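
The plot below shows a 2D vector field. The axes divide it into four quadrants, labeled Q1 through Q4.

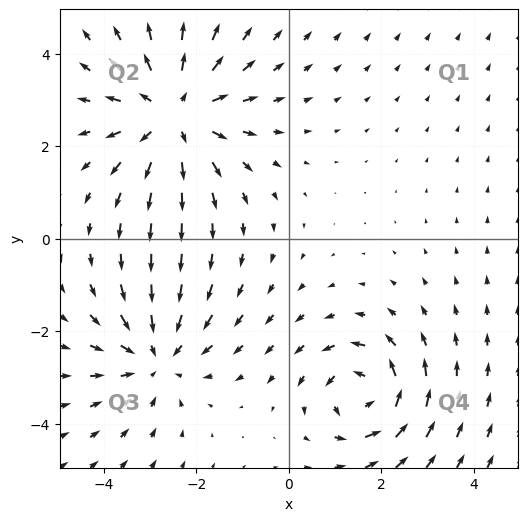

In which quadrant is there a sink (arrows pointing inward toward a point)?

The sink sits at approximately (-2.9, -2.6), which lies in quadrant Q3. The divergence there is about -3, negative as expected for a sink.

Q3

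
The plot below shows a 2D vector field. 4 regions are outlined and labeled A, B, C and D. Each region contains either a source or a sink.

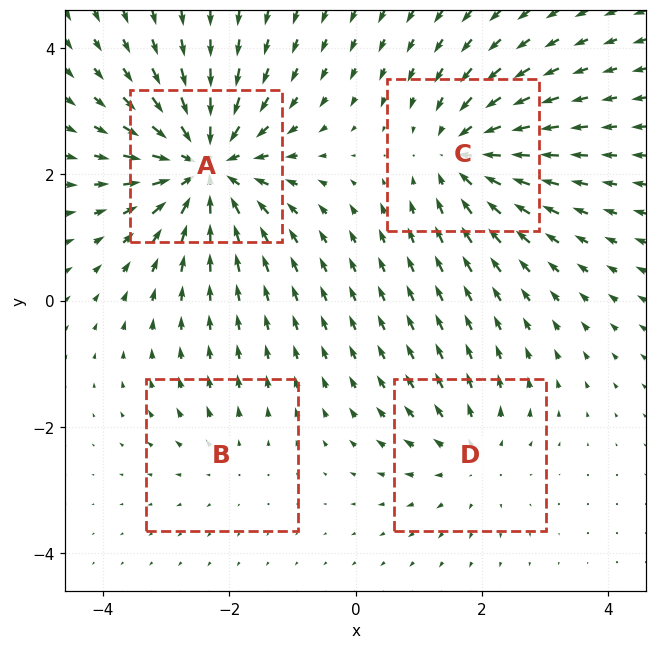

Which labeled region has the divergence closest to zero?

B

Divergence at each region's feature centre — A: about -8, B: about +2, C: about -5, D: about +3. Region B is closest to zero.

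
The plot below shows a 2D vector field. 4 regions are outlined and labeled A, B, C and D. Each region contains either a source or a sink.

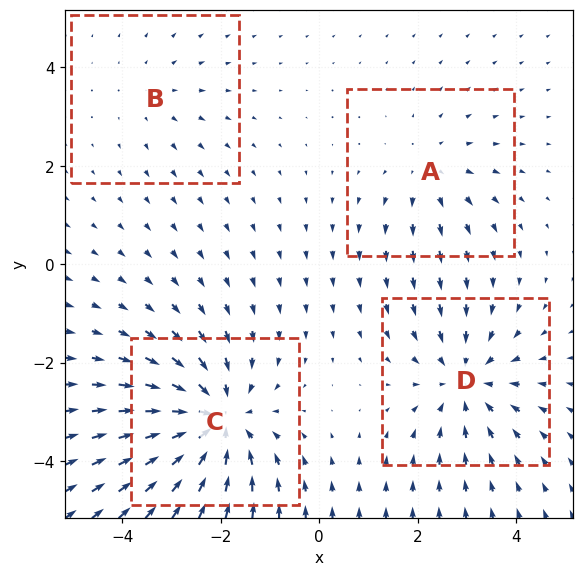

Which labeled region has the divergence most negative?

C

Divergence at each region's feature centre — A: about +3, B: about +2, C: about -6, D: about -4. Region C is most negative.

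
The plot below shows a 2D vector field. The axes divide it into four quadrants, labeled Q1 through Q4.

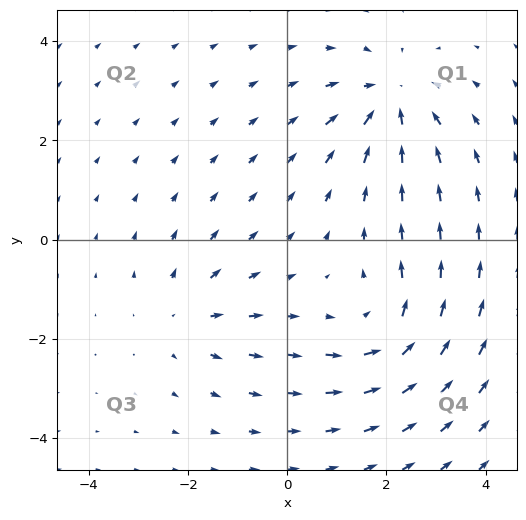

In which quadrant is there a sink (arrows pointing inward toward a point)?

Q1

The sink sits at approximately (2.1, 2.8), which lies in quadrant Q1. The divergence there is about -5, negative as expected for a sink.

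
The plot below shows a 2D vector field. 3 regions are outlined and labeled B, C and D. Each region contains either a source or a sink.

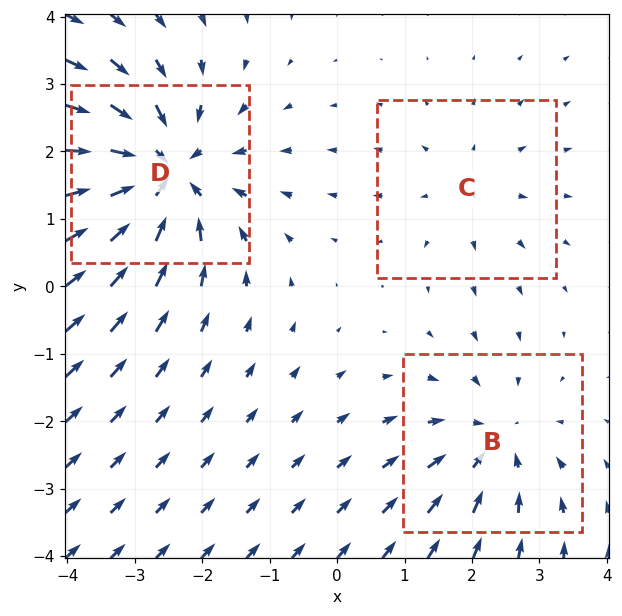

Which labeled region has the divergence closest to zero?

Divergence at each region's feature centre — B: about -3, C: about +2, D: about -5. Region C is closest to zero.

C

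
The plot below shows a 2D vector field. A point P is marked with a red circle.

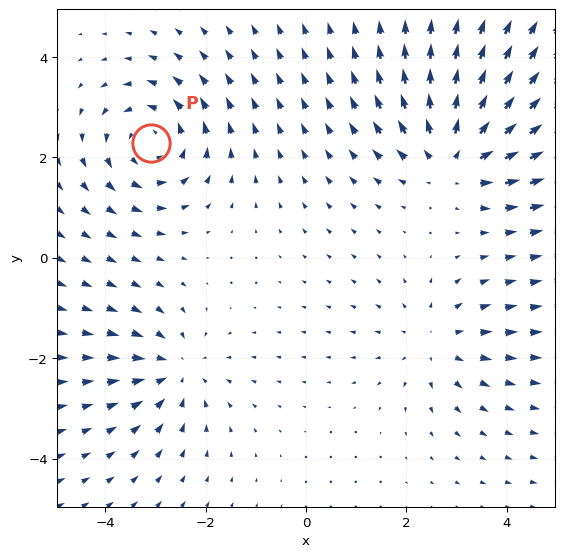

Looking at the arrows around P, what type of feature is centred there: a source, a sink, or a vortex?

vortex

At P (-3.1, 2.3) the arrows circulate counterclockwise. Divergence ≈0, curl about +5 — near-zero divergence with nonzero curl is a vortex.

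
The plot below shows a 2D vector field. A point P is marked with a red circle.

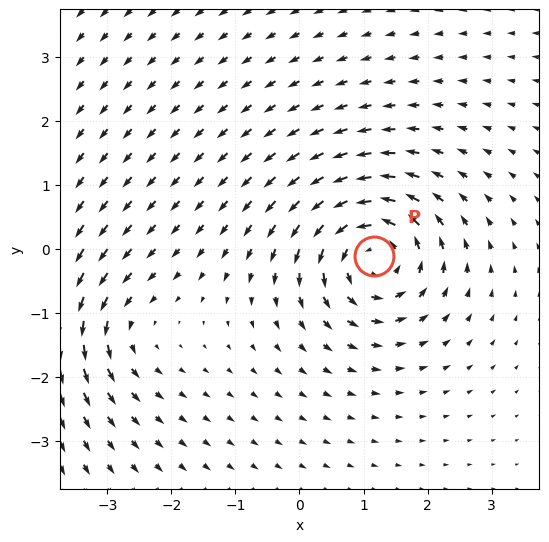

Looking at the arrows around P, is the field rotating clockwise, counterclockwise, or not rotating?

Near P at (1.2, -0.1) the arrows circulate counterclockwise. The curl (z-component) there is about +6; positive curl means counterclockwise rotation.

counterclockwise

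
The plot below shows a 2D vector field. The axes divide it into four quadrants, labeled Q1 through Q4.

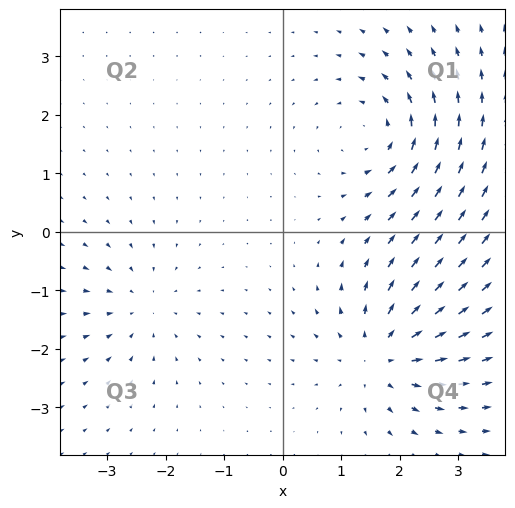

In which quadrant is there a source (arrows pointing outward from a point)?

Q4

The source sits at approximately (1.7, -2.1), which lies in quadrant Q4. The divergence there is about +6, positive as expected for a source.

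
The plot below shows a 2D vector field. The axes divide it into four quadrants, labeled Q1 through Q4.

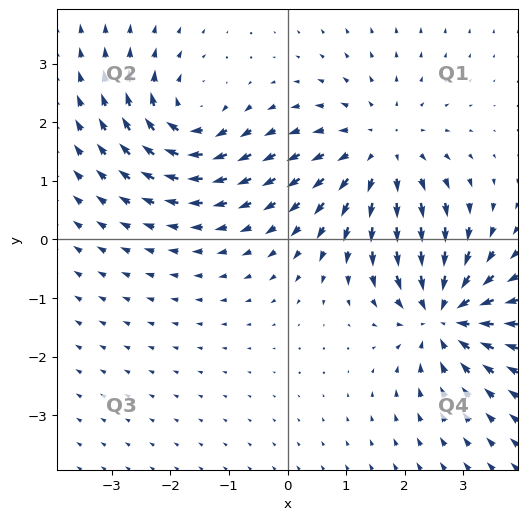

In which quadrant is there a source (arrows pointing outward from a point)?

The source sits at approximately (1.6, 1.5), which lies in quadrant Q1. The divergence there is about +3, positive as expected for a source.

Q1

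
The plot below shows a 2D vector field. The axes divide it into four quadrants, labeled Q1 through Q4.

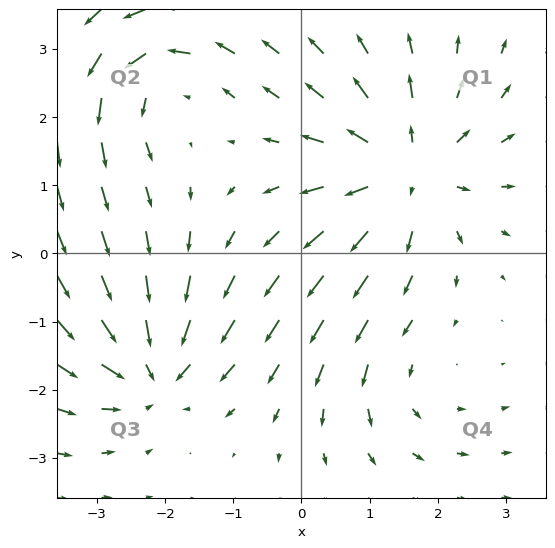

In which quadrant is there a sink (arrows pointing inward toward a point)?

Q3

The sink sits at approximately (-2.2, -1.7), which lies in quadrant Q3. The divergence there is about -5, negative as expected for a sink.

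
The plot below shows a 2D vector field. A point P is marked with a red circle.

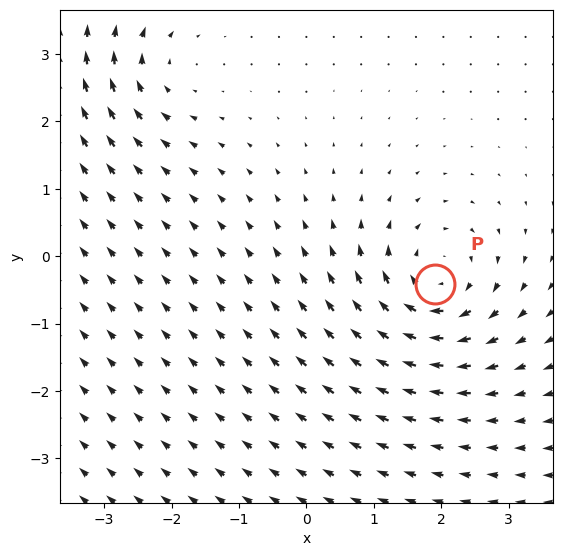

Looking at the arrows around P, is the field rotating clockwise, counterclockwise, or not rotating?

Near P at (1.9, -0.4) the arrows circulate clockwise. The curl (z-component) there is about -5; negative curl means clockwise rotation.

clockwise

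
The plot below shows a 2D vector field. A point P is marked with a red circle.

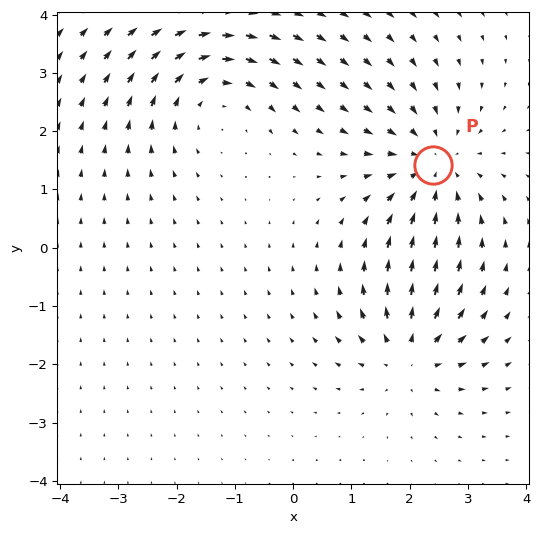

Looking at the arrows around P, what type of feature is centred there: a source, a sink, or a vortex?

sink

At P (2.4, 1.4) the arrows converge inward. Divergence about -4, curl ≈0 — negative divergence with near-zero curl is a sink.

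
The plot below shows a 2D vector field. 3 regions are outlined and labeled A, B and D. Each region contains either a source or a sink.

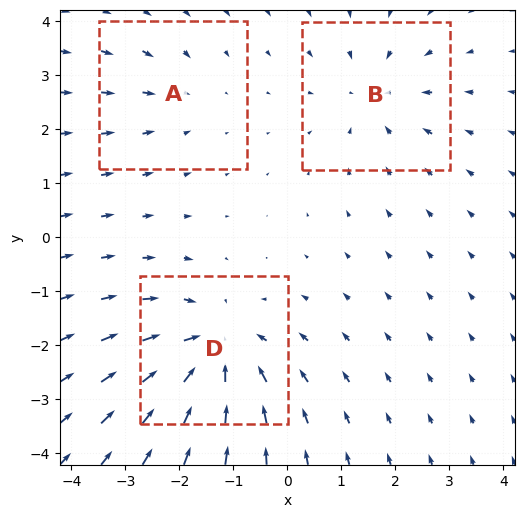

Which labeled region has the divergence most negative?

D

Divergence at each region's feature centre — A: about -2, B: about -3, D: about -4. Region D is most negative.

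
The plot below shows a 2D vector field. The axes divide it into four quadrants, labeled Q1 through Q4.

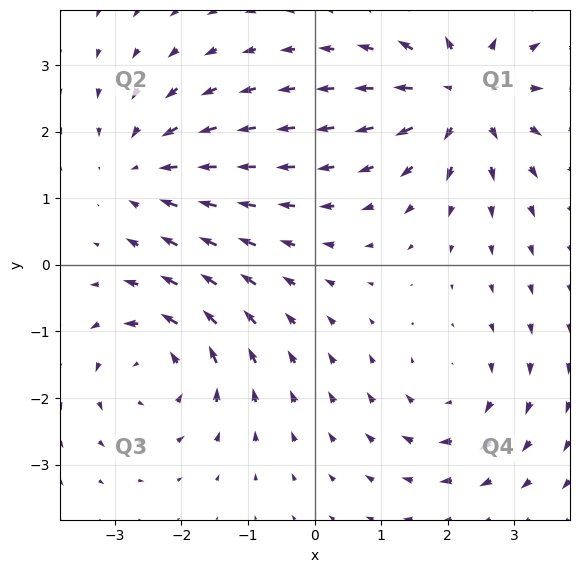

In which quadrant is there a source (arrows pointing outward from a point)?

The source sits at approximately (2.2, 2.6), which lies in quadrant Q1. The divergence there is about +5, positive as expected for a source.

Q1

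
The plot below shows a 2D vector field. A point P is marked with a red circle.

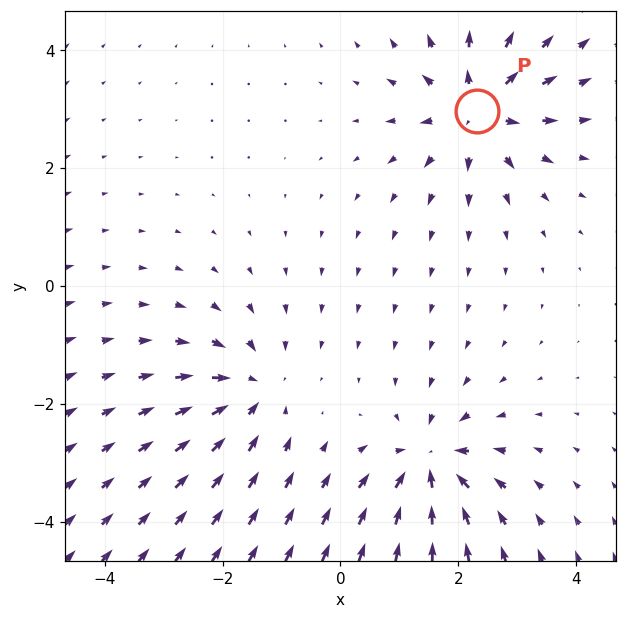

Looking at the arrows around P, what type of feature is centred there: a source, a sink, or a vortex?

source

At P (2.3, 3.0) the arrows spread outward. Divergence about +5, curl ≈0 — positive divergence with near-zero curl is a source.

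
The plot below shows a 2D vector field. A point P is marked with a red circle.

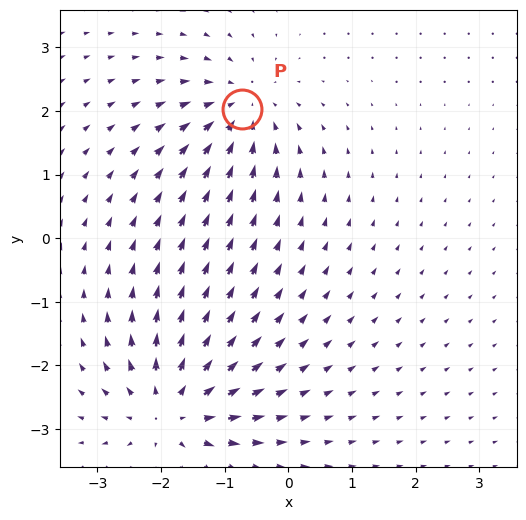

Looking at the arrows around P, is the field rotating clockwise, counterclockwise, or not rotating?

Near P at (-0.7, 2.0) the arrows show no circulation. The curl there is ≈0.

not rotating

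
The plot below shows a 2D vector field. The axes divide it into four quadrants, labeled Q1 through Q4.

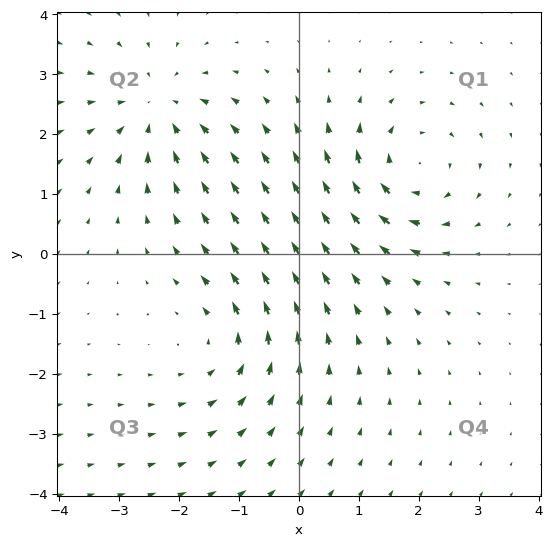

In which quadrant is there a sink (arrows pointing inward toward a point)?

The sink sits at approximately (-2.4, 2.4), which lies in quadrant Q2. The divergence there is about -3, negative as expected for a sink.

Q2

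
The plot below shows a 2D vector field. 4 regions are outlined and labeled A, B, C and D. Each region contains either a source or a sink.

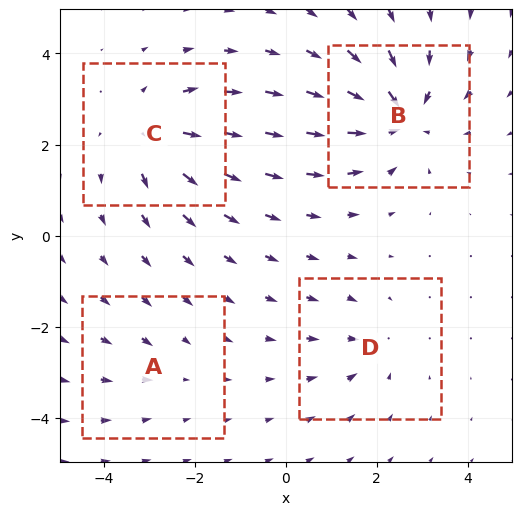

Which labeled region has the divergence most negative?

B

Divergence at each region's feature centre — A: about -2, B: about -6, C: about +5, D: about -3. Region B is most negative.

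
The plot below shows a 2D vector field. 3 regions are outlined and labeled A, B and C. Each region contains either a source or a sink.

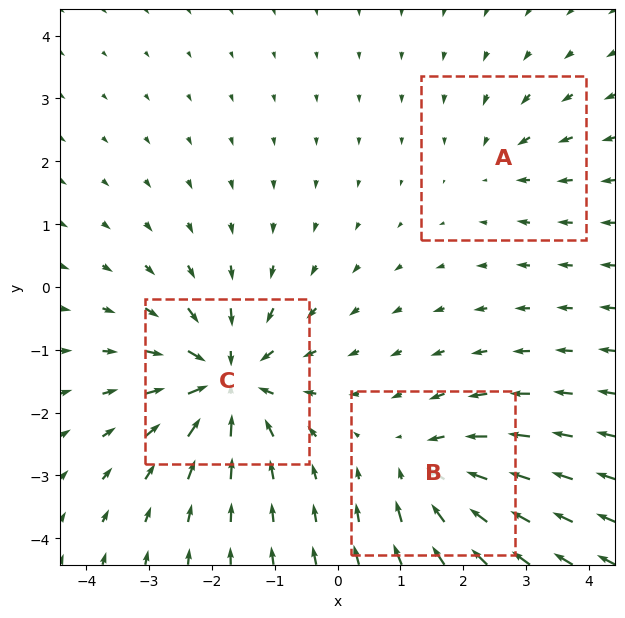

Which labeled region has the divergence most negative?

Divergence at each region's feature centre — A: about -2, B: about -4, C: about -6. Region C is most negative.

C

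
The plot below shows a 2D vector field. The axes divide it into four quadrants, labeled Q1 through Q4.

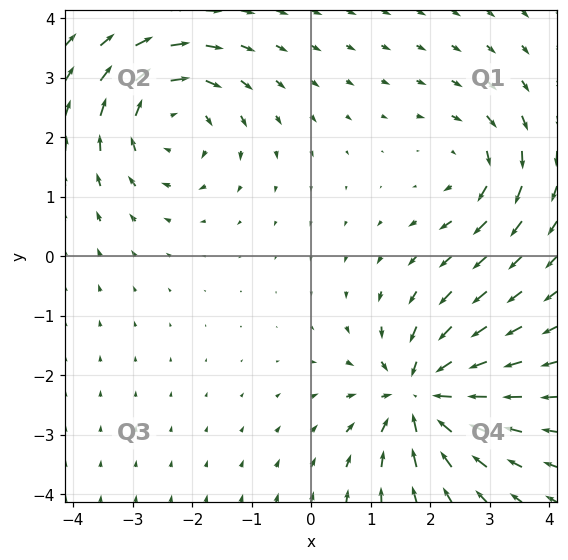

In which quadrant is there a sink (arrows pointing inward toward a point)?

The sink sits at approximately (1.8, -2.3), which lies in quadrant Q4. The divergence there is about -6, negative as expected for a sink.

Q4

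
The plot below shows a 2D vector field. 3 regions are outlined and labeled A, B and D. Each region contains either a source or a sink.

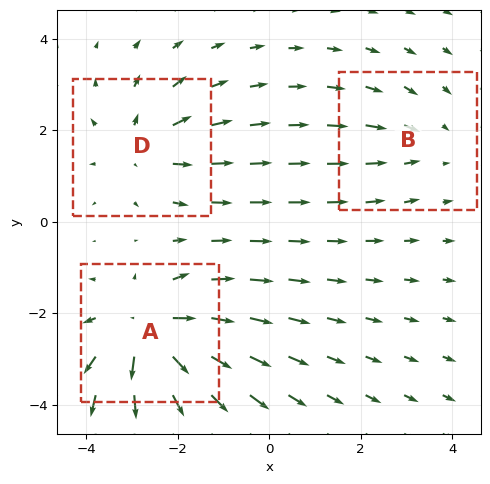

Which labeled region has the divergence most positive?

A

Divergence at each region's feature centre — A: about +5, B: about -2, D: about +3. Region A is most positive.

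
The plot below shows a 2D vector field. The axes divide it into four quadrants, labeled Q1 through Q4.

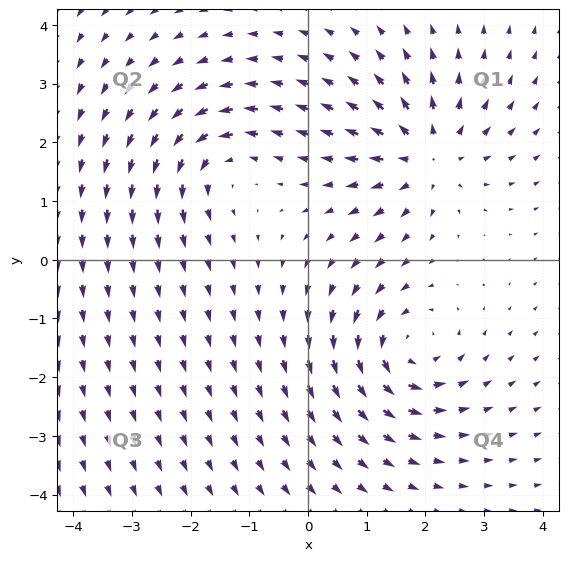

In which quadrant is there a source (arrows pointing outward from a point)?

The source sits at approximately (2.0, 1.8), which lies in quadrant Q1. The divergence there is about +5, positive as expected for a source.

Q1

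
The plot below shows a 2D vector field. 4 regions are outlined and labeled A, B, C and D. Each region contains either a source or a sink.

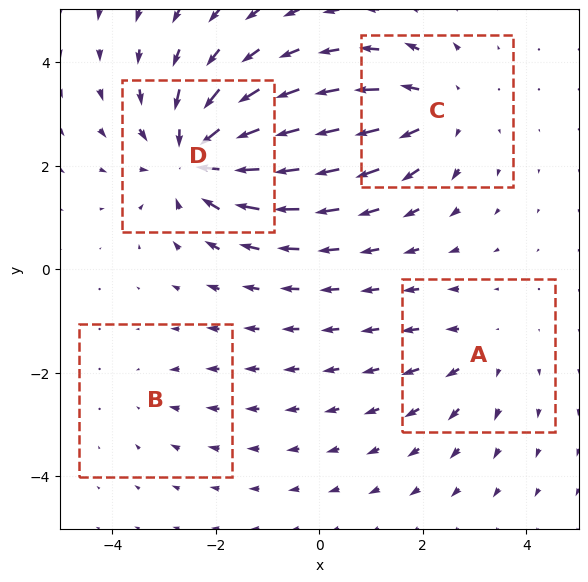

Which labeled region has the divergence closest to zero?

B

Divergence at each region's feature centre — A: about +3, B: about -2, C: about +4, D: about -6. Region B is closest to zero.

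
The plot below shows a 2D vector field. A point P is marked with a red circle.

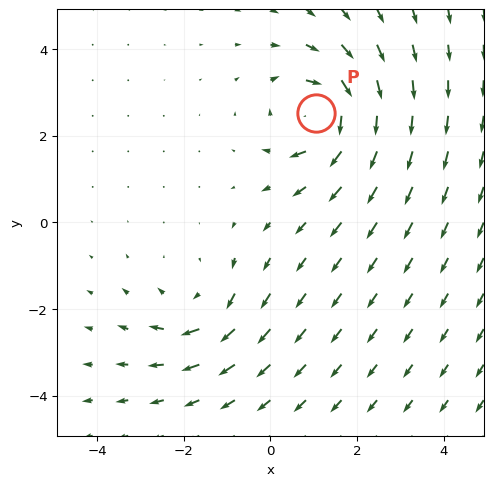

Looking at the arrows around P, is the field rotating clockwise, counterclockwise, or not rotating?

clockwise

Near P at (1.1, 2.5) the arrows circulate clockwise. The curl (z-component) there is about -5; negative curl means clockwise rotation.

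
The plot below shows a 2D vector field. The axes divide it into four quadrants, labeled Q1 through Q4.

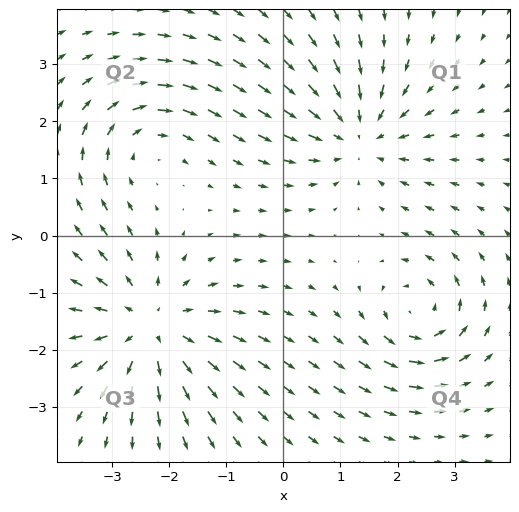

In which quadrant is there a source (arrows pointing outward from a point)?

Q3

The source sits at approximately (-2.3, -1.6), which lies in quadrant Q3. The divergence there is about +4, positive as expected for a source.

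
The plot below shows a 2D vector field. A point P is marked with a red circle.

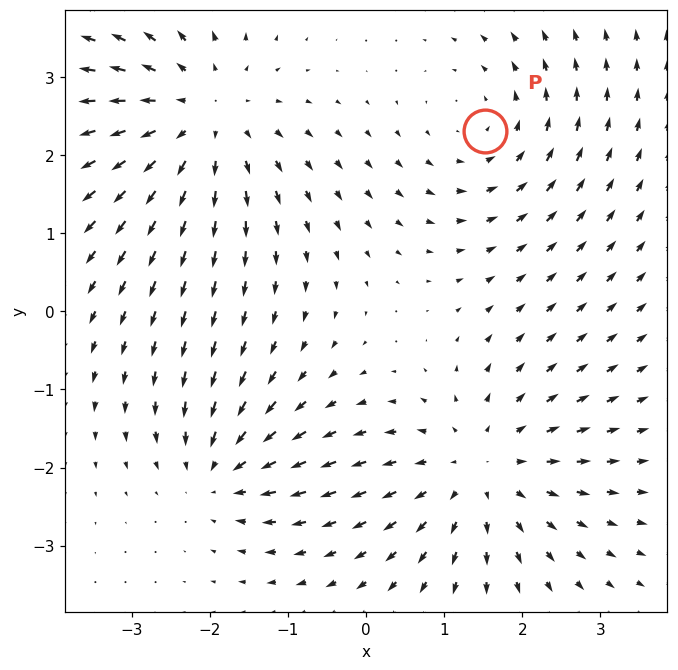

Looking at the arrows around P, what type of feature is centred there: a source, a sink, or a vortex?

vortex

At P (1.5, 2.3) the arrows circulate counterclockwise. Divergence ≈0, curl about +3 — near-zero divergence with nonzero curl is a vortex.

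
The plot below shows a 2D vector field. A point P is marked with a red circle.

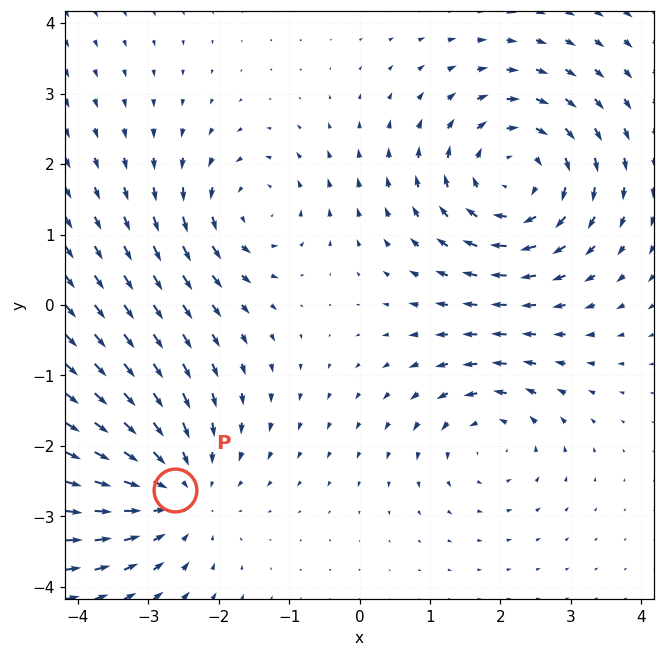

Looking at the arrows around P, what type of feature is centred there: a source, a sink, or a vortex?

At P (-2.6, -2.6) the arrows converge inward. Divergence about -4, curl ≈0 — negative divergence with near-zero curl is a sink.

sink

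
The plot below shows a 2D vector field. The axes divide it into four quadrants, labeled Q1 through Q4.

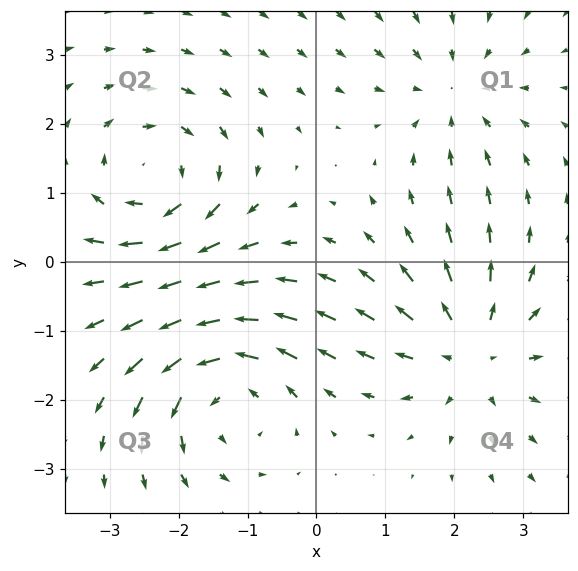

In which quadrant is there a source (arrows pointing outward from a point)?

The source sits at approximately (2.2, -1.3), which lies in quadrant Q4. The divergence there is about +4, positive as expected for a source.

Q4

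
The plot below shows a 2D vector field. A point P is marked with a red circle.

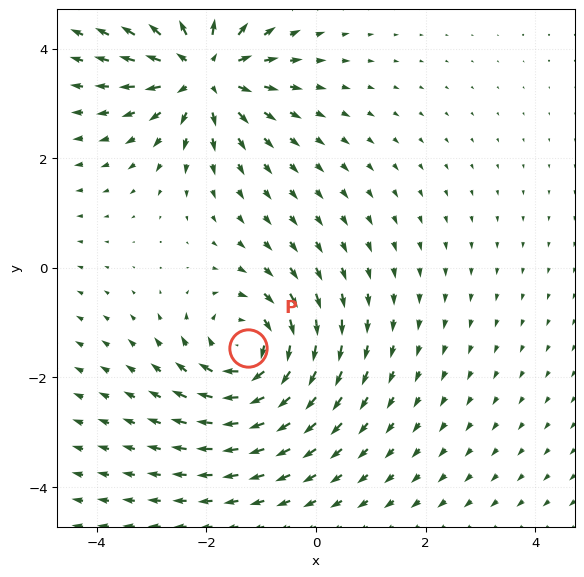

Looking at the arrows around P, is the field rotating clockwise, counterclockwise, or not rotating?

clockwise

Near P at (-1.2, -1.5) the arrows circulate clockwise. The curl (z-component) there is about -5; negative curl means clockwise rotation.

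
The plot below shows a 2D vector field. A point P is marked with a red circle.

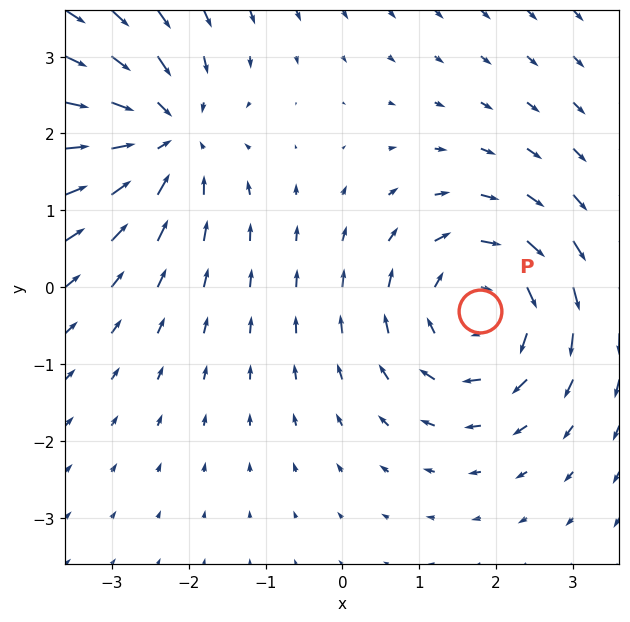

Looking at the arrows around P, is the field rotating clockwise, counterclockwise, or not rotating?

Near P at (1.8, -0.3) the arrows circulate clockwise. The curl (z-component) there is about -3; negative curl means clockwise rotation.

clockwise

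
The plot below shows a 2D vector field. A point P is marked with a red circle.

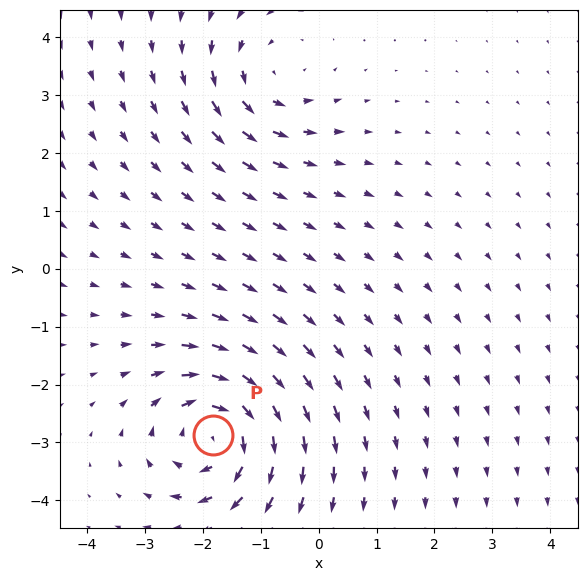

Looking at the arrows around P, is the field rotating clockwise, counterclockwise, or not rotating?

clockwise

Near P at (-1.8, -2.9) the arrows circulate clockwise. The curl (z-component) there is about -5; negative curl means clockwise rotation.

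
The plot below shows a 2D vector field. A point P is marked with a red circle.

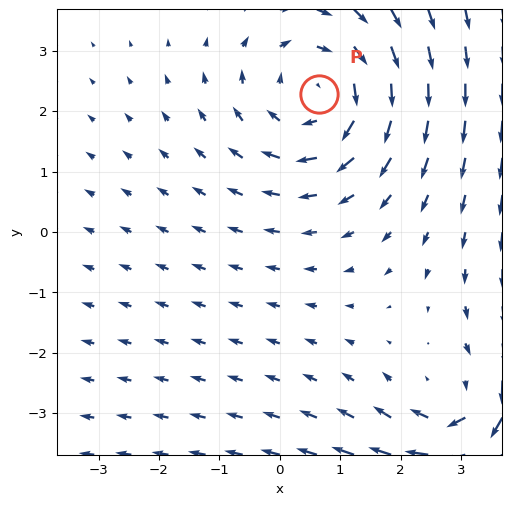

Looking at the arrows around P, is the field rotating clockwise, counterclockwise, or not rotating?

Near P at (0.6, 2.3) the arrows circulate clockwise. The curl (z-component) there is about -3; negative curl means clockwise rotation.

clockwise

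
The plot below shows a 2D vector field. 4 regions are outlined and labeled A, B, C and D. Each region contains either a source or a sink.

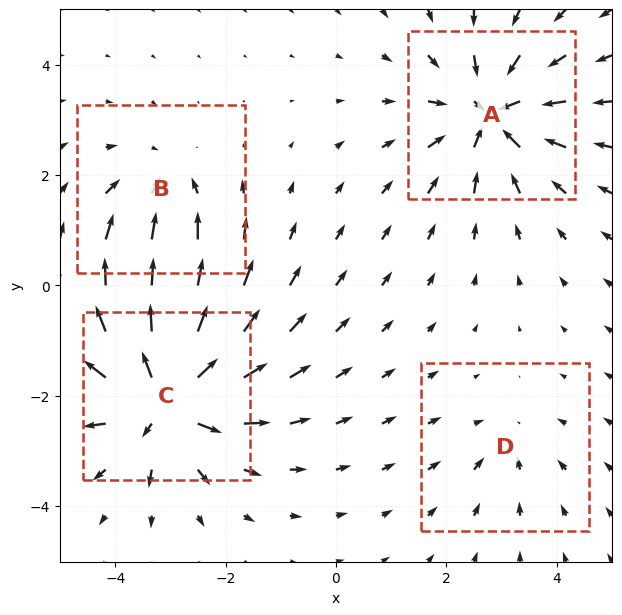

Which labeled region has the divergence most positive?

C

Divergence at each region's feature centre — A: about -6, B: about -3, C: about +7, D: about -2. Region C is most positive.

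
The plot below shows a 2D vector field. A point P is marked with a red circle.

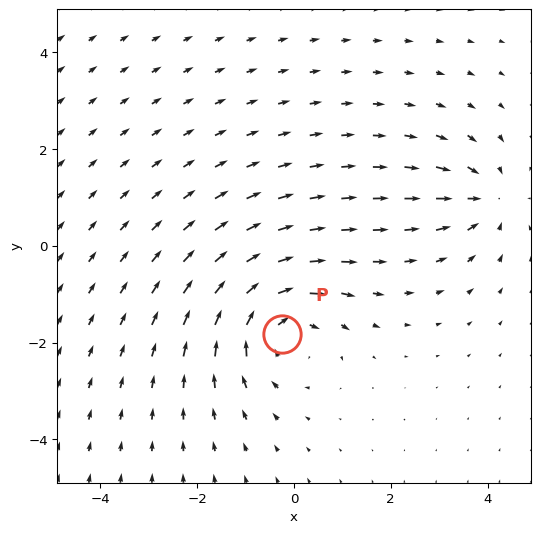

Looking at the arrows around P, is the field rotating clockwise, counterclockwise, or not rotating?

Near P at (-0.3, -1.8) the arrows circulate clockwise. The curl (z-component) there is about -4; negative curl means clockwise rotation.

clockwise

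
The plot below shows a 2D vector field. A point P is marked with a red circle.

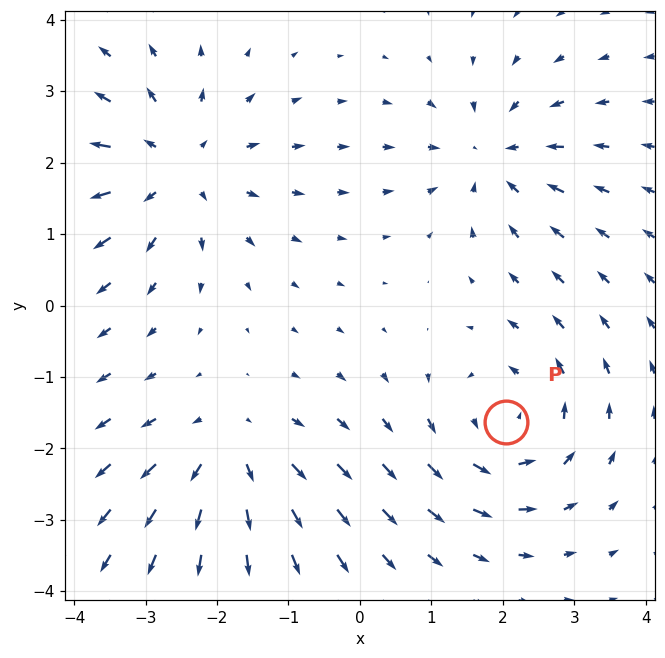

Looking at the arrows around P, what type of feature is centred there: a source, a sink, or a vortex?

At P (2.0, -1.6) the arrows circulate counterclockwise. Divergence ≈0, curl about +4 — near-zero divergence with nonzero curl is a vortex.

vortex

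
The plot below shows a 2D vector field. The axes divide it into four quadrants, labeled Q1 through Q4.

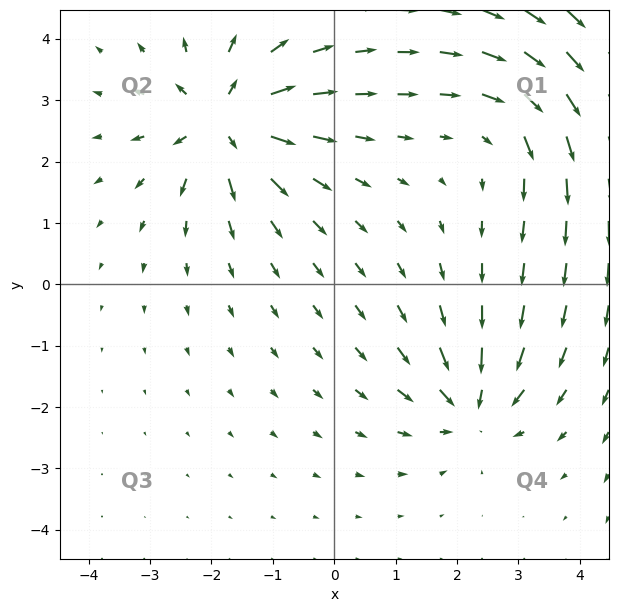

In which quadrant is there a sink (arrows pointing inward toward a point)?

Q4

The sink sits at approximately (2.2, -2.0), which lies in quadrant Q4. The divergence there is about -4, negative as expected for a sink.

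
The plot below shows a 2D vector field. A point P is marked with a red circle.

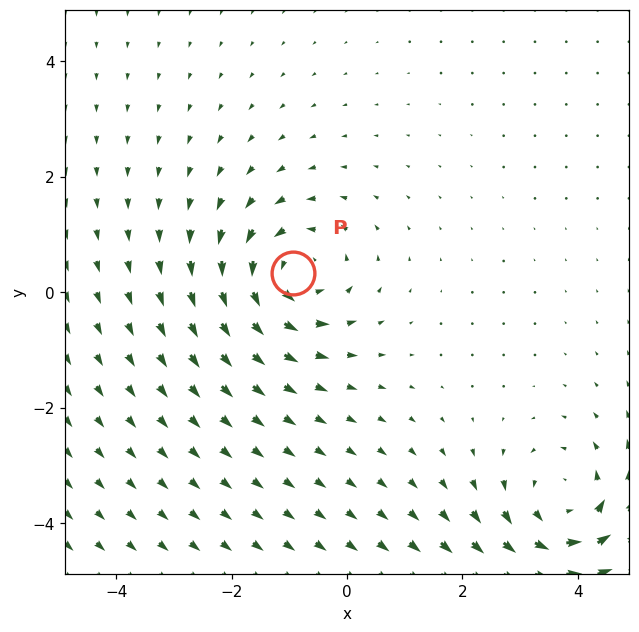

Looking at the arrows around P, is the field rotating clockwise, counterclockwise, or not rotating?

Near P at (-0.9, 0.3) the arrows circulate counterclockwise. The curl (z-component) there is about +5; positive curl means counterclockwise rotation.

counterclockwise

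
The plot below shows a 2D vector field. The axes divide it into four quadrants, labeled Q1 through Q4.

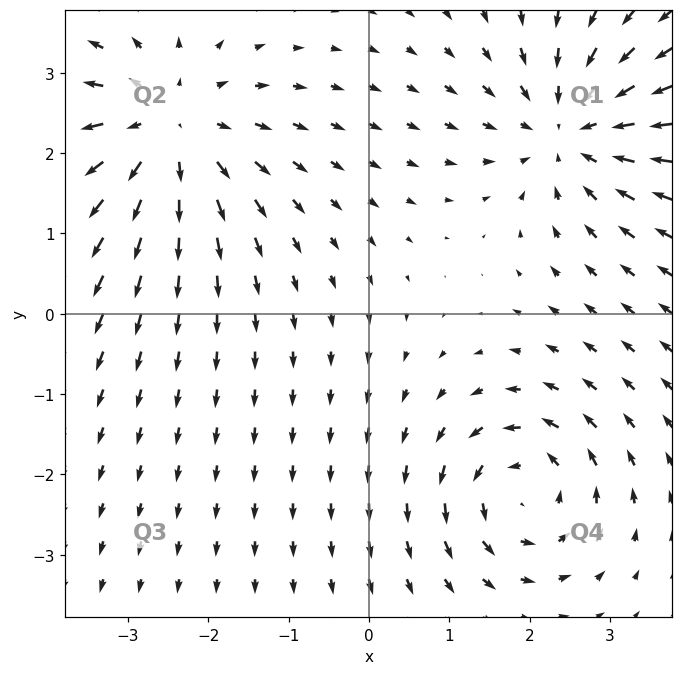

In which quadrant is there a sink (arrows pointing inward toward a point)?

The sink sits at approximately (2.5, 2.3), which lies in quadrant Q1. The divergence there is about -5, negative as expected for a sink.

Q1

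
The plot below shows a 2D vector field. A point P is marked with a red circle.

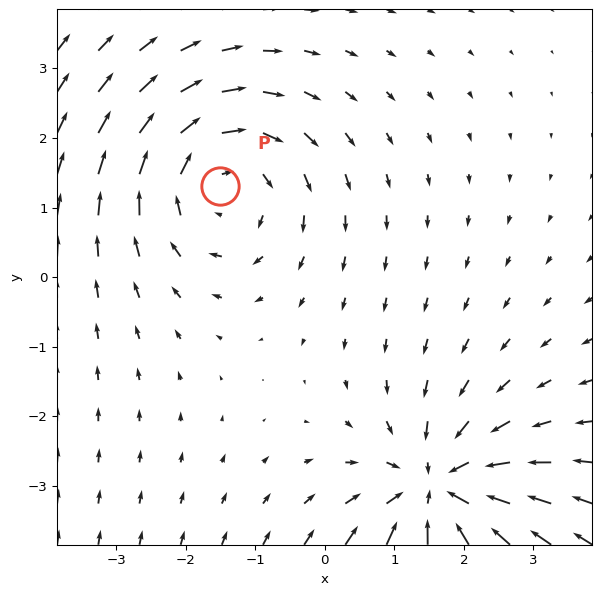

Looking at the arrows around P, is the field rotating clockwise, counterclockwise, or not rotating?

Near P at (-1.5, 1.3) the arrows circulate clockwise. The curl (z-component) there is about -4; negative curl means clockwise rotation.

clockwise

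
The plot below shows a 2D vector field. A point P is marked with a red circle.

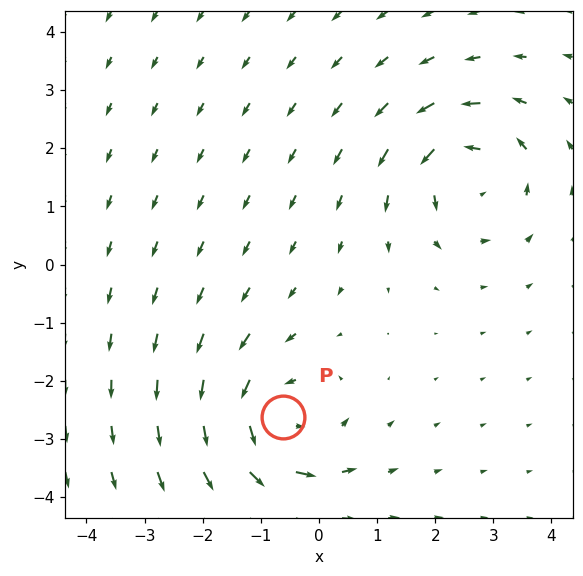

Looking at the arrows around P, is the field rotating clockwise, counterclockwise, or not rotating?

Near P at (-0.6, -2.6) the arrows circulate counterclockwise. The curl (z-component) there is about +5; positive curl means counterclockwise rotation.

counterclockwise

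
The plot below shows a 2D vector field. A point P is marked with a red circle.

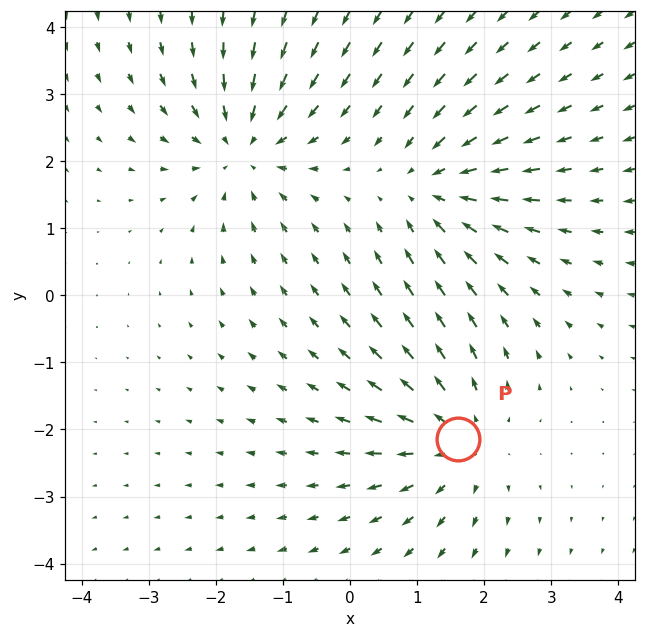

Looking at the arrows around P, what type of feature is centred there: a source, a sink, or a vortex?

At P (1.6, -2.1) the arrows spread outward. Divergence about +3, curl ≈0 — positive divergence with near-zero curl is a source.

source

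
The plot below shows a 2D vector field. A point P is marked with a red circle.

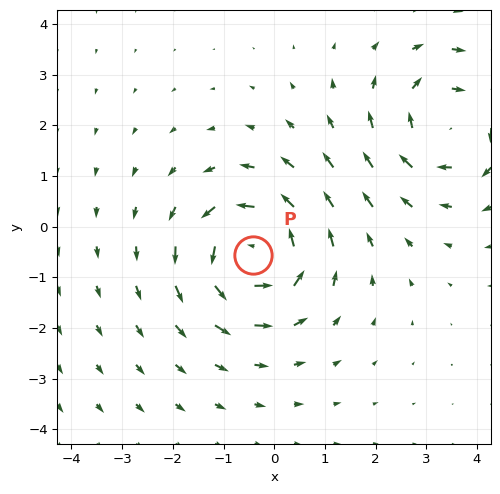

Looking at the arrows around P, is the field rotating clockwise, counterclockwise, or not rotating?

Near P at (-0.4, -0.6) the arrows circulate counterclockwise. The curl (z-component) there is about +5; positive curl means counterclockwise rotation.

counterclockwise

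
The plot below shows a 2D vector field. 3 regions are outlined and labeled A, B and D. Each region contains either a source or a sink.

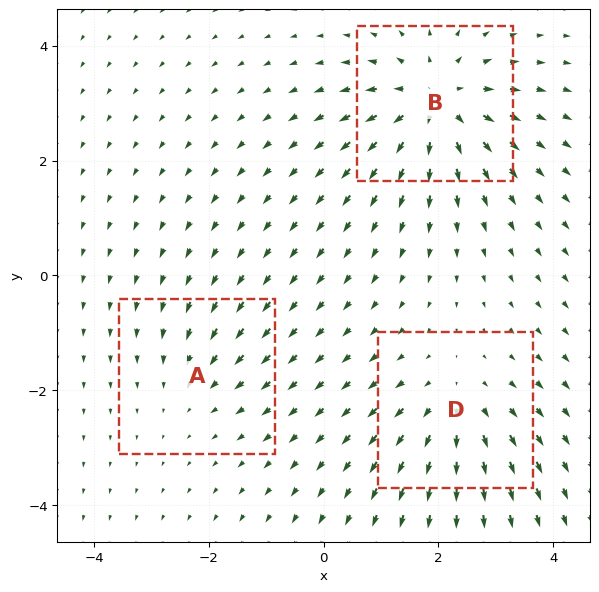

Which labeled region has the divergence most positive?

Divergence at each region's feature centre — A: about -2, B: about +5, D: about +3. Region B is most positive.

B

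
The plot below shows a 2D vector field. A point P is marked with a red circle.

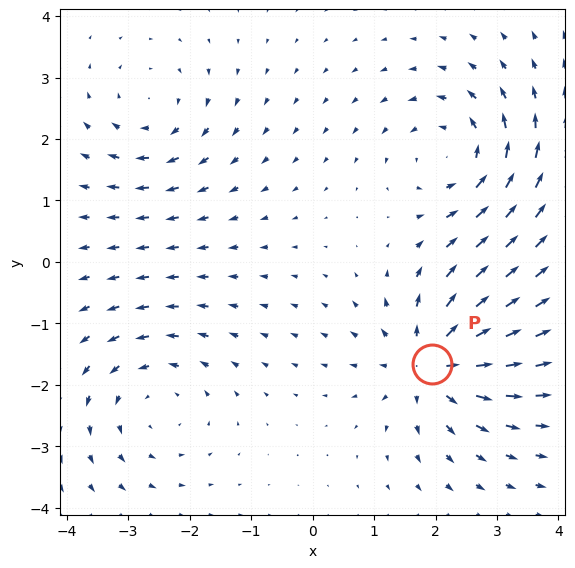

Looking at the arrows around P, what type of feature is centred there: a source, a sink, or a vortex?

source

At P (1.9, -1.7) the arrows spread outward. Divergence about +7, curl ≈0 — positive divergence with near-zero curl is a source.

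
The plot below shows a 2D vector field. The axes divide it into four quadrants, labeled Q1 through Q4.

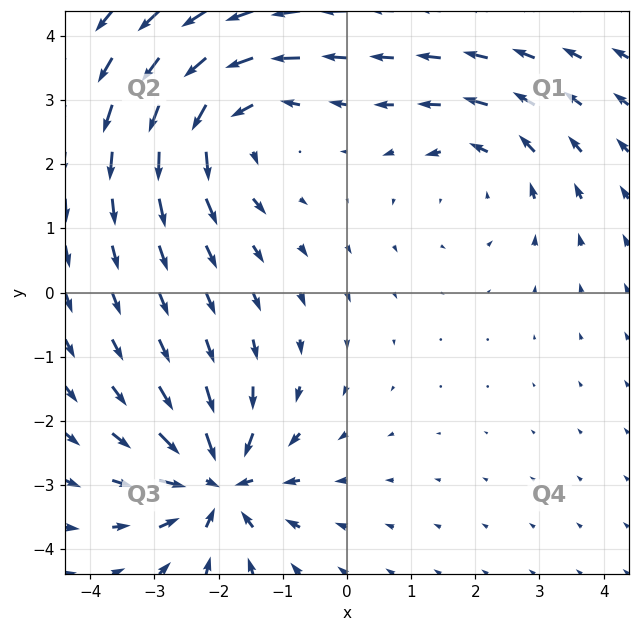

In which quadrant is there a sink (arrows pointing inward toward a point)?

The sink sits at approximately (-2.0, -3.0), which lies in quadrant Q3. The divergence there is about -7, negative as expected for a sink.

Q3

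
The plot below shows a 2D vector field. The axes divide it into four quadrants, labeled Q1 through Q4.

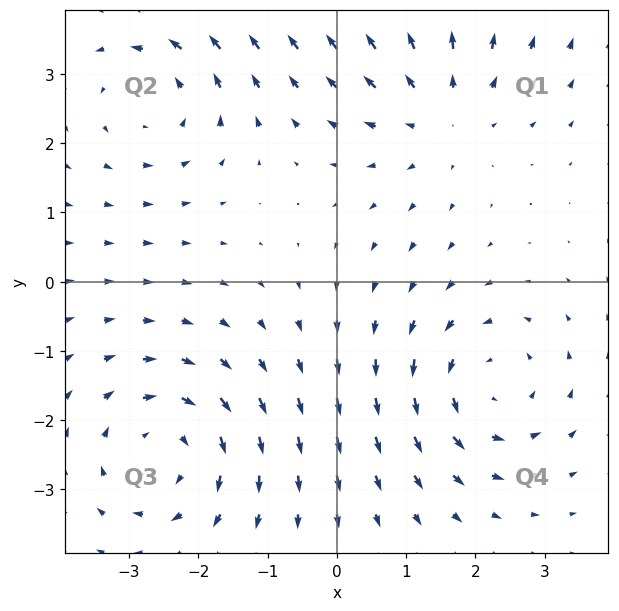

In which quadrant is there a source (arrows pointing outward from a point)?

Q1

The source sits at approximately (1.5, 2.4), which lies in quadrant Q1. The divergence there is about +3, positive as expected for a source.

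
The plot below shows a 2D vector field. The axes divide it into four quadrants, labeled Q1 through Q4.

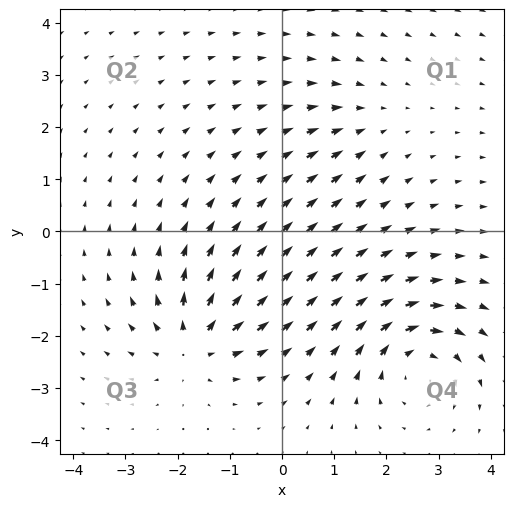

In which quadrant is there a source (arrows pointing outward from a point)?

Q3

The source sits at approximately (-1.7, -2.1), which lies in quadrant Q3. The divergence there is about +6, positive as expected for a source.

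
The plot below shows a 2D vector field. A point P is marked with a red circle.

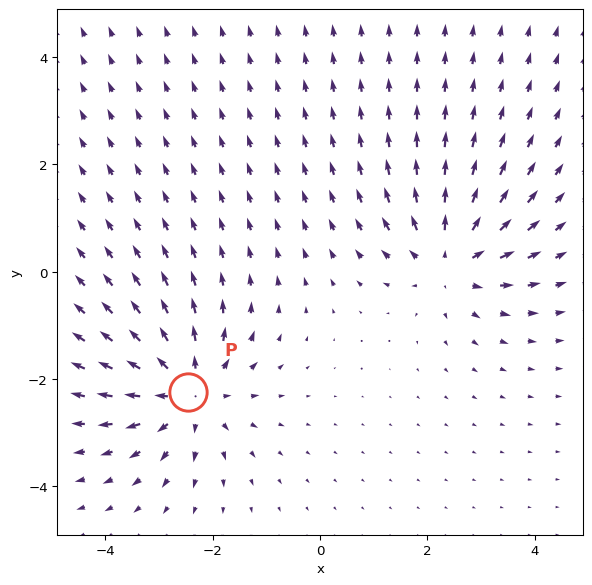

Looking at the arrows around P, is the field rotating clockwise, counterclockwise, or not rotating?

not rotating

Near P at (-2.5, -2.2) the arrows show no circulation. The curl there is ≈0.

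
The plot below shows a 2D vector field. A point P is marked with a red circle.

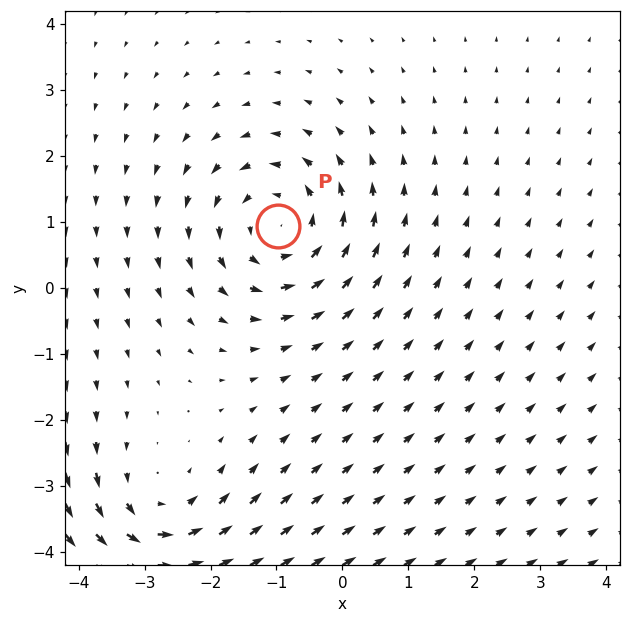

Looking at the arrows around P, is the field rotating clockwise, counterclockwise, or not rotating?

counterclockwise

Near P at (-1.0, 0.9) the arrows circulate counterclockwise. The curl (z-component) there is about +4; positive curl means counterclockwise rotation.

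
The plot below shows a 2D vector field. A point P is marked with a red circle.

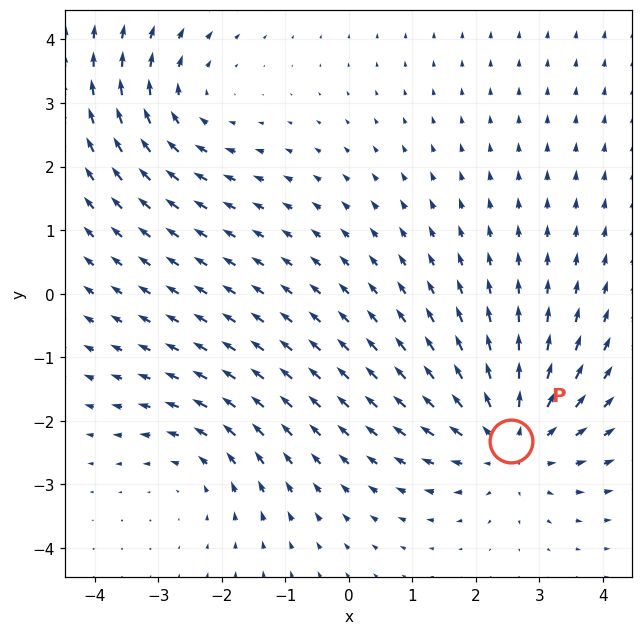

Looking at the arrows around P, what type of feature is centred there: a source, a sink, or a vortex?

At P (2.6, -2.3) the arrows spread outward. Divergence about +4, curl ≈0 — positive divergence with near-zero curl is a source.

source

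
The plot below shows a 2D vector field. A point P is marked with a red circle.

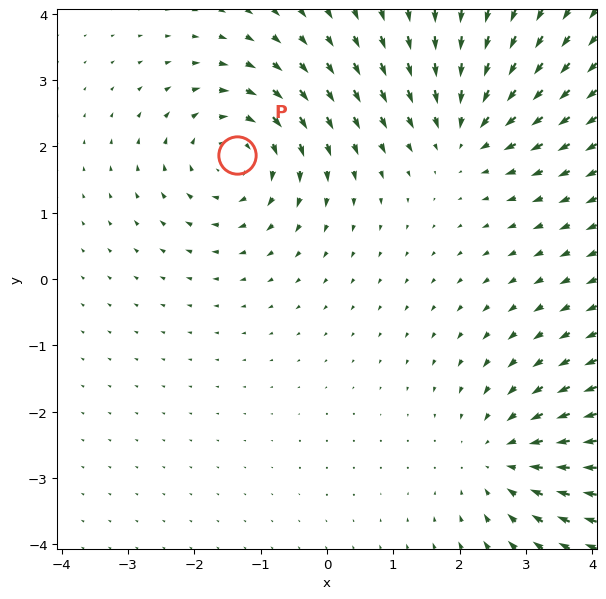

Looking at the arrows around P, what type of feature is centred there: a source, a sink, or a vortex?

vortex

At P (-1.4, 1.9) the arrows circulate clockwise. Divergence ≈0, curl about -4 — near-zero divergence with nonzero curl is a vortex.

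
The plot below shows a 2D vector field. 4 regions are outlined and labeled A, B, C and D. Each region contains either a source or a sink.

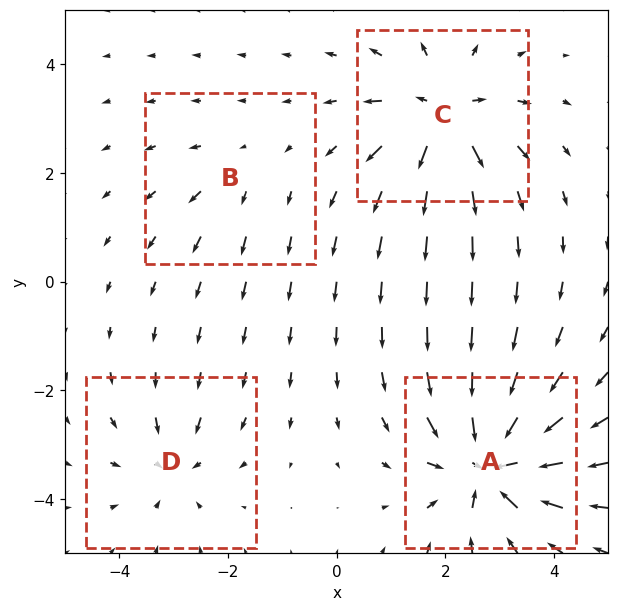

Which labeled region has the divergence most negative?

A

Divergence at each region's feature centre — A: about -8, B: about +2, C: about +6, D: about -4. Region A is most negative.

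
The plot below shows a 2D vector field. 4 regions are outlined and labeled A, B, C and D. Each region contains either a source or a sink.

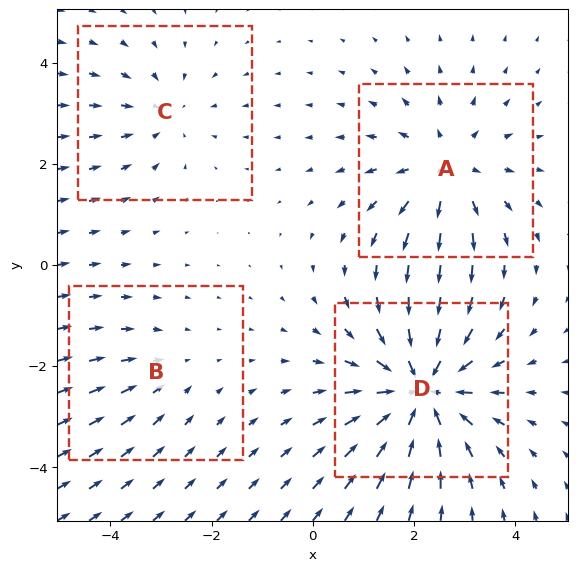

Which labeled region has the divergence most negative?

Divergence at each region's feature centre — A: about +4, B: about -2, C: about -3, D: about -6. Region D is most negative.

D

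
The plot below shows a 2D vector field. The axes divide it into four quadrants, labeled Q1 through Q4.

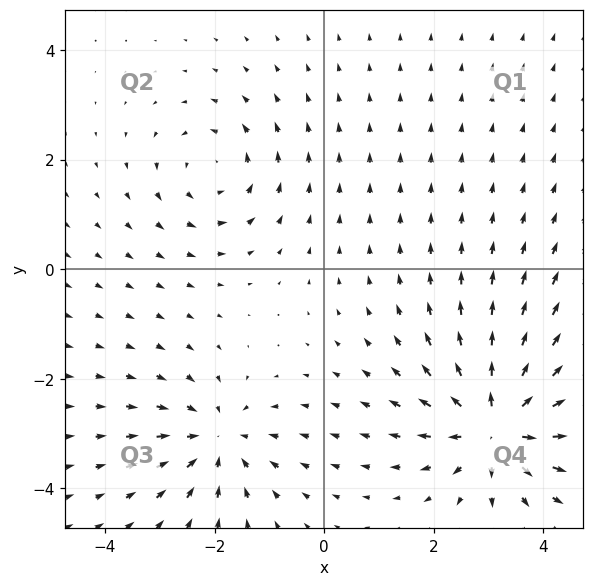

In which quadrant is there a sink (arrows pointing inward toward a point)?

The sink sits at approximately (-1.9, -3.1), which lies in quadrant Q3. The divergence there is about -4, negative as expected for a sink.

Q3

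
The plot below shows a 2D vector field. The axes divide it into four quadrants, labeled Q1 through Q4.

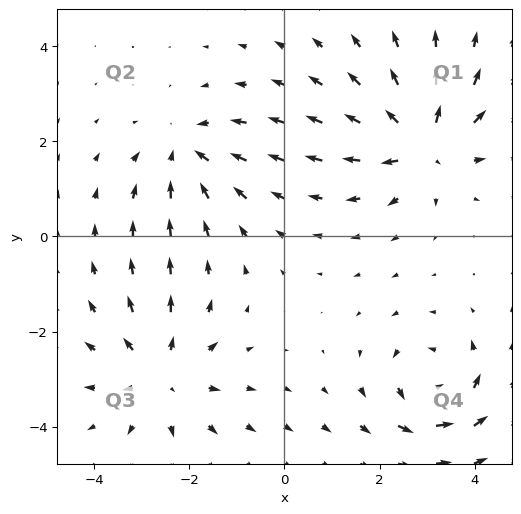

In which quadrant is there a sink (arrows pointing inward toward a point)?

The sink sits at approximately (-2.1, 1.8), which lies in quadrant Q2. The divergence there is about -4, negative as expected for a sink.

Q2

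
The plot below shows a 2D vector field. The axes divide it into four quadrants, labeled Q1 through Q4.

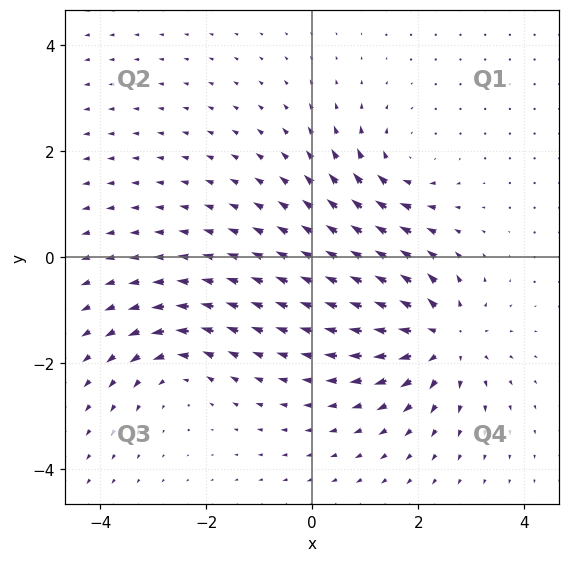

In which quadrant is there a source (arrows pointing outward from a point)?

Q4

The source sits at approximately (2.4, -1.5), which lies in quadrant Q4. The divergence there is about +5, positive as expected for a source.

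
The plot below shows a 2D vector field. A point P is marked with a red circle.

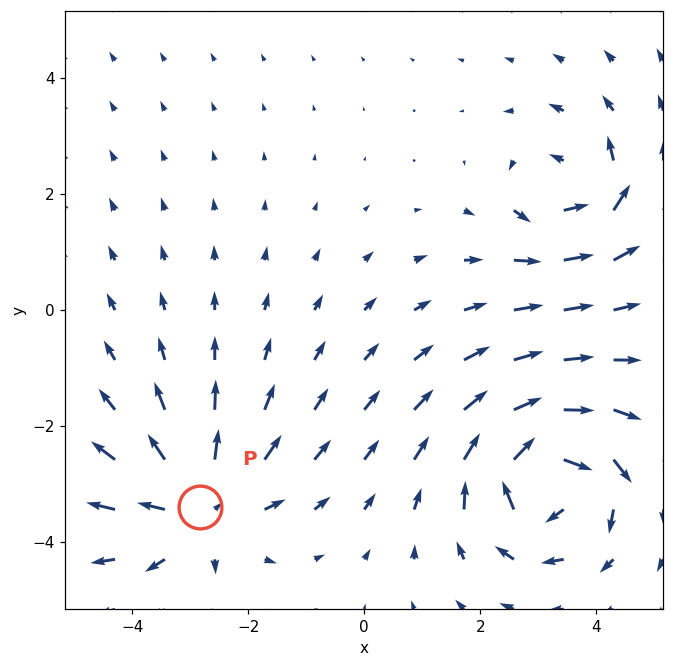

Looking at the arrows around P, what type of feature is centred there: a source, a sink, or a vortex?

source

At P (-2.8, -3.4) the arrows spread outward. Divergence about +3, curl ≈0 — positive divergence with near-zero curl is a source.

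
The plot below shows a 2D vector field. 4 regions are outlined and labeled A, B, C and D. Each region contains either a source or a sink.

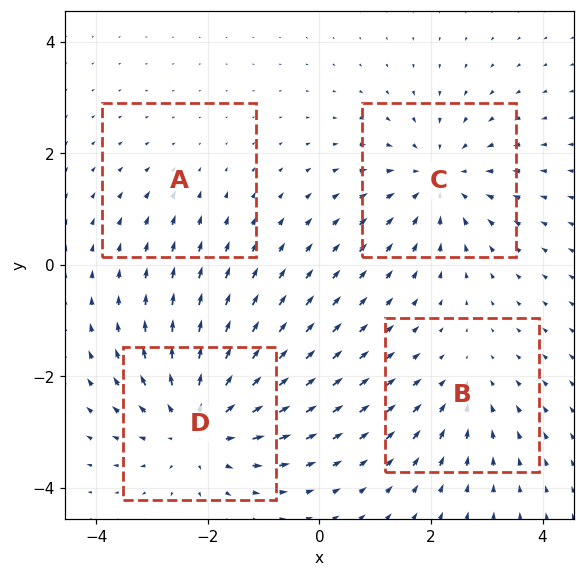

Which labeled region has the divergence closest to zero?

Divergence at each region's feature centre — A: about -2, B: about -3, C: about -5, D: about +6. Region A is closest to zero.

A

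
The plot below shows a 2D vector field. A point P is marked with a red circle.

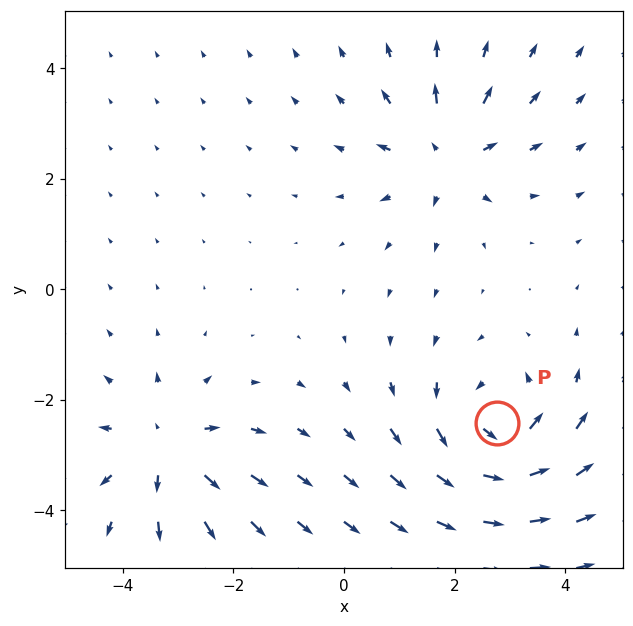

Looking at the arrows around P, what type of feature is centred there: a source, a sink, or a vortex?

At P (2.8, -2.4) the arrows circulate counterclockwise. Divergence ≈0, curl about +4 — near-zero divergence with nonzero curl is a vortex.

vortex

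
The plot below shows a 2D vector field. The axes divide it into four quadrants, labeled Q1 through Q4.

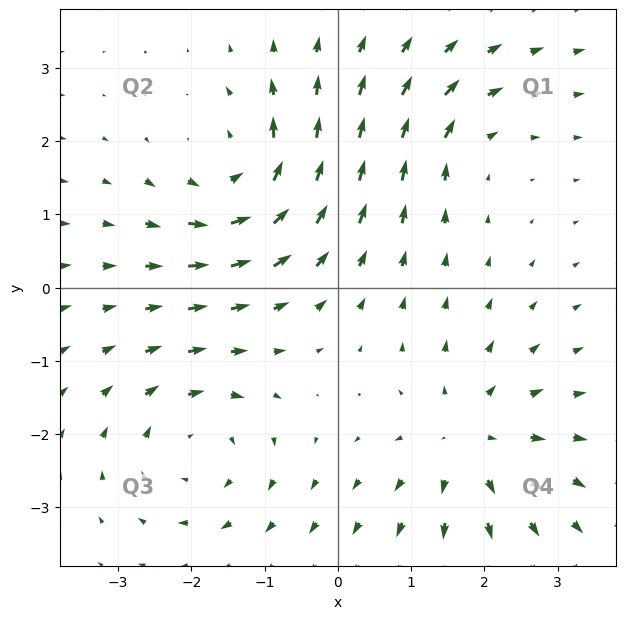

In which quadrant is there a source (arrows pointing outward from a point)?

Q4

The source sits at approximately (1.8, -2.1), which lies in quadrant Q4. The divergence there is about +5, positive as expected for a source.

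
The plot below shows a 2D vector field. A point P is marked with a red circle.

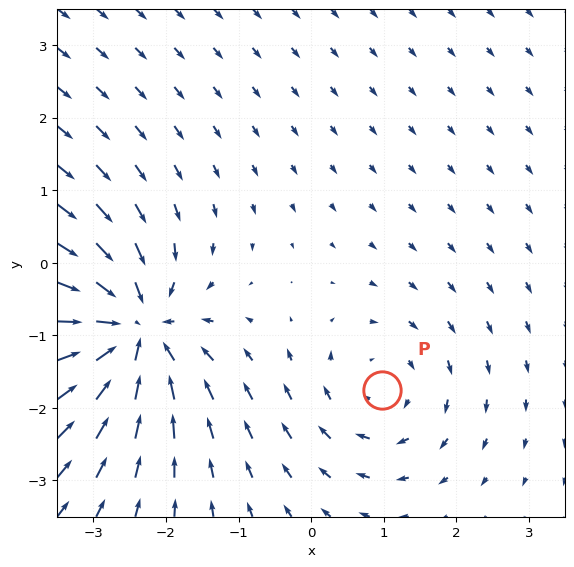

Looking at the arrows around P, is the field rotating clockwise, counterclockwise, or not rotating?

clockwise

Near P at (1.0, -1.8) the arrows circulate clockwise. The curl (z-component) there is about -3; negative curl means clockwise rotation.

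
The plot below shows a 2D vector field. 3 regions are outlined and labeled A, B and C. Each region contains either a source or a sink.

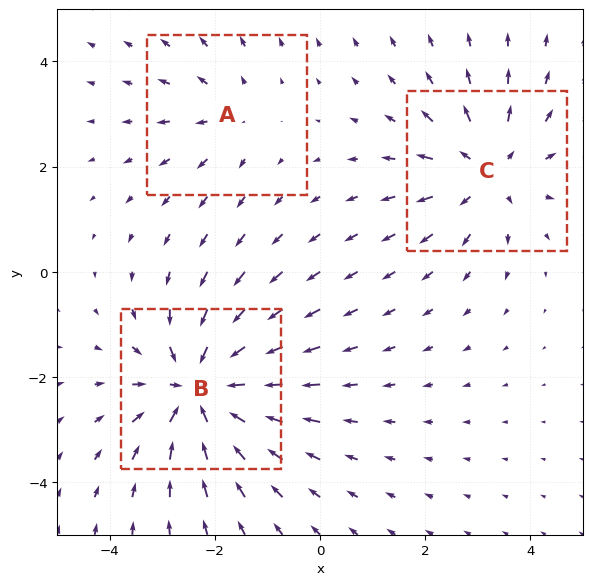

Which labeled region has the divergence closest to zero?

Divergence at each region's feature centre — A: about +2, B: about -5, C: about +3. Region A is closest to zero.

A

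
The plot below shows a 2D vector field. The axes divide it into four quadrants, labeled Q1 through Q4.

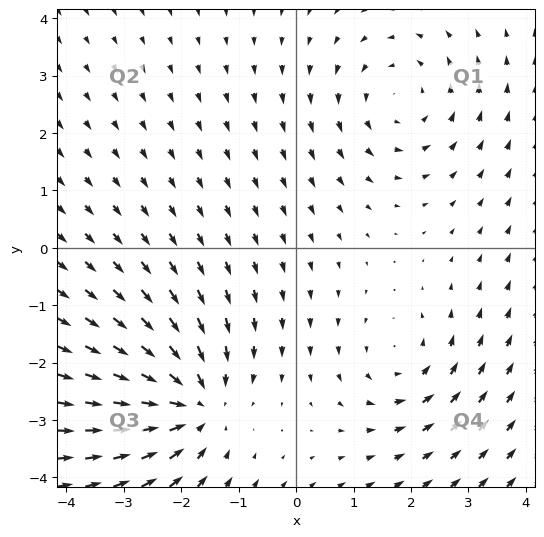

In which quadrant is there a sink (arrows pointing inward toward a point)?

Q3

The sink sits at approximately (-1.8, -2.7), which lies in quadrant Q3. The divergence there is about -5, negative as expected for a sink.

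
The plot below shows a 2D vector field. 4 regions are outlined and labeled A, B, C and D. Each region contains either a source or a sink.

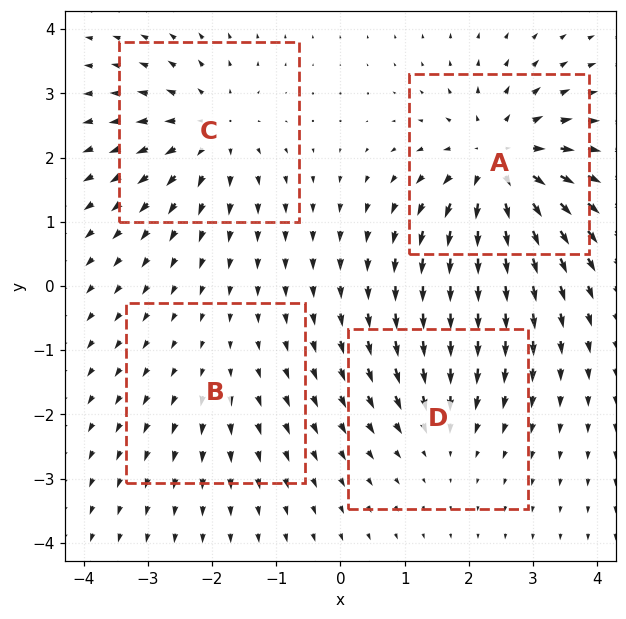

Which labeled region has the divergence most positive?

Divergence at each region's feature centre — A: about +7, B: about +2, C: about +5, D: about -3. Region A is most positive.

A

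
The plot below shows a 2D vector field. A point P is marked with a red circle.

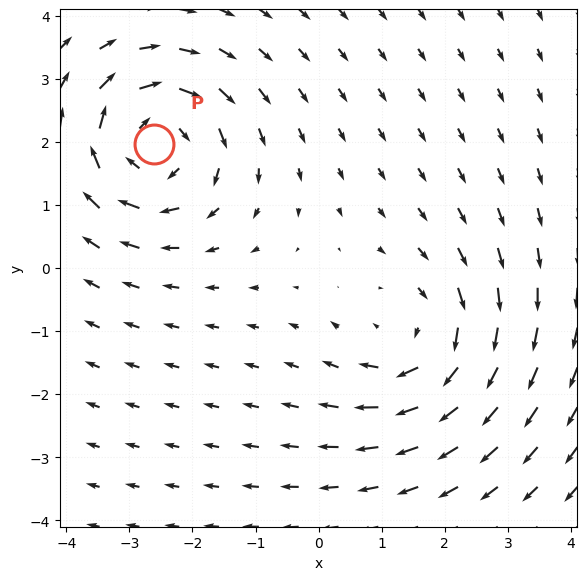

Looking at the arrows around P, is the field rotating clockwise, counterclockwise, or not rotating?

clockwise

Near P at (-2.6, 2.0) the arrows circulate clockwise. The curl (z-component) there is about -4; negative curl means clockwise rotation.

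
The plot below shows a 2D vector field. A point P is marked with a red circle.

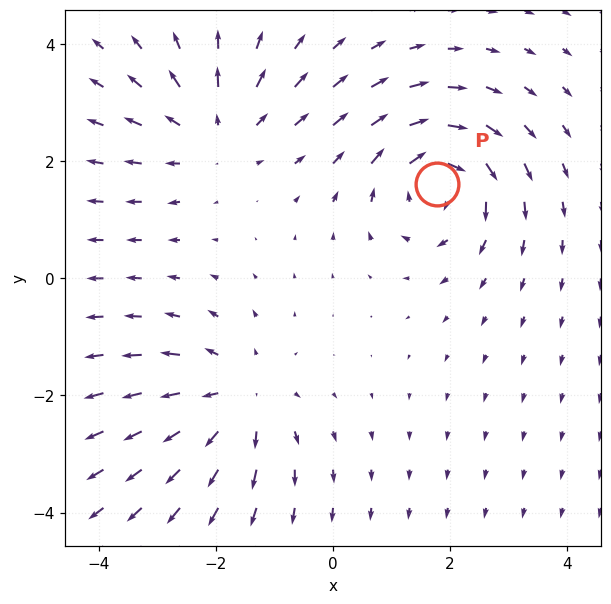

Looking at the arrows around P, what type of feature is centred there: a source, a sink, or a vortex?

At P (1.8, 1.6) the arrows circulate clockwise. Divergence ≈0, curl about -5 — near-zero divergence with nonzero curl is a vortex.

vortex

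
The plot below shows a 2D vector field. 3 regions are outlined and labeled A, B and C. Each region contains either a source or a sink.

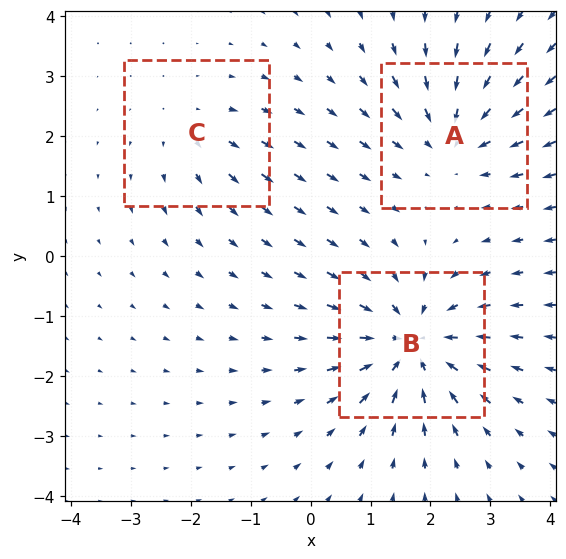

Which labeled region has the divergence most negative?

B

Divergence at each region's feature centre — A: about -4, B: about -5, C: about +2. Region B is most negative.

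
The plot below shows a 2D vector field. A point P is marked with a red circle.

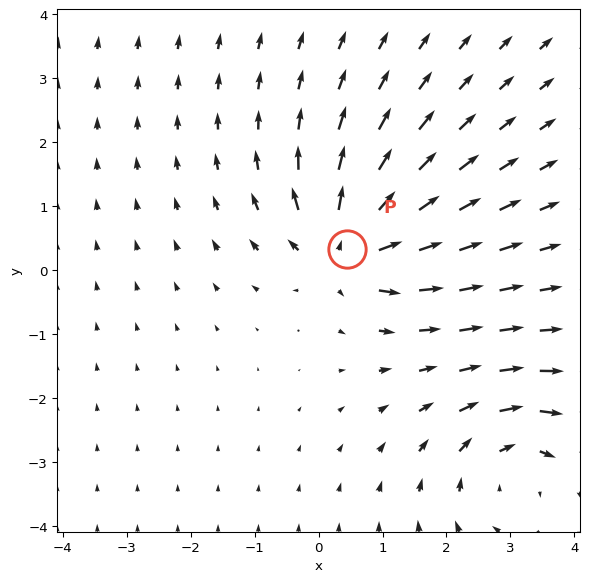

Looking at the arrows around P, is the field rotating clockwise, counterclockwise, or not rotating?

Near P at (0.4, 0.3) the arrows show no circulation. The curl there is ≈0.

not rotating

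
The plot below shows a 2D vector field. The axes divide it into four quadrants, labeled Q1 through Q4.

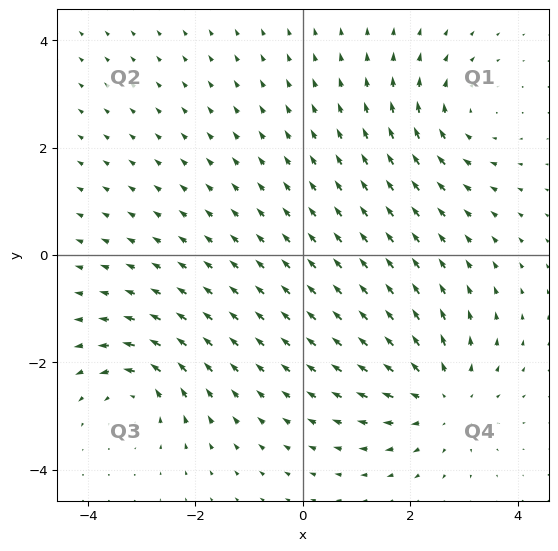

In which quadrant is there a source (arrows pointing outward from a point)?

The source sits at approximately (2.6, -2.7), which lies in quadrant Q4. The divergence there is about +4, positive as expected for a source.

Q4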